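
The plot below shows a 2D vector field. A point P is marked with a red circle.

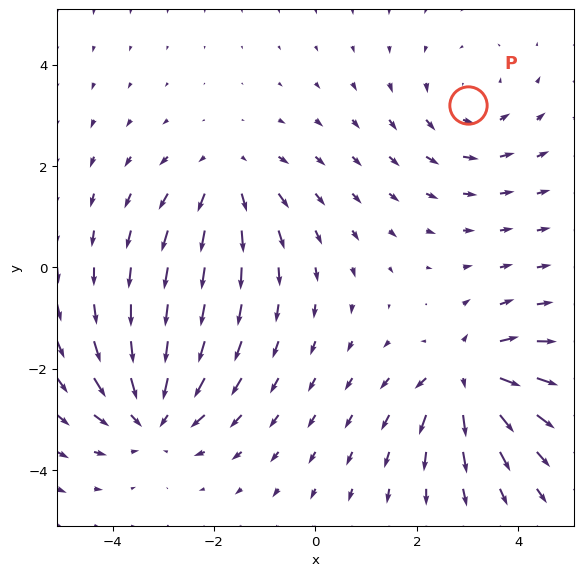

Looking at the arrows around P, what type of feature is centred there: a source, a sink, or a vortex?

At P (3.0, 3.2) the arrows circulate counterclockwise. Divergence ≈0, curl about +3 — near-zero divergence with nonzero curl is a vortex.

vortex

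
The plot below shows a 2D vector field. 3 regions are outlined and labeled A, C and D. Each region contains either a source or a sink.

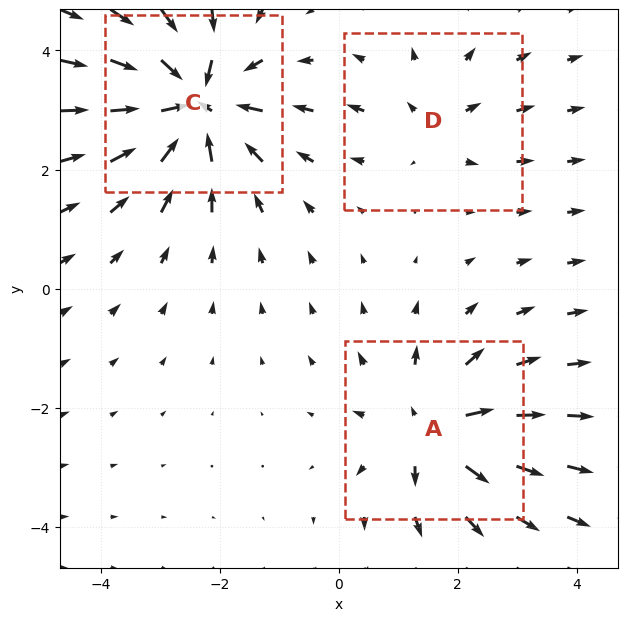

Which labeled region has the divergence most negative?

C

Divergence at each region's feature centre — A: about +4, C: about -5, D: about +2. Region C is most negative.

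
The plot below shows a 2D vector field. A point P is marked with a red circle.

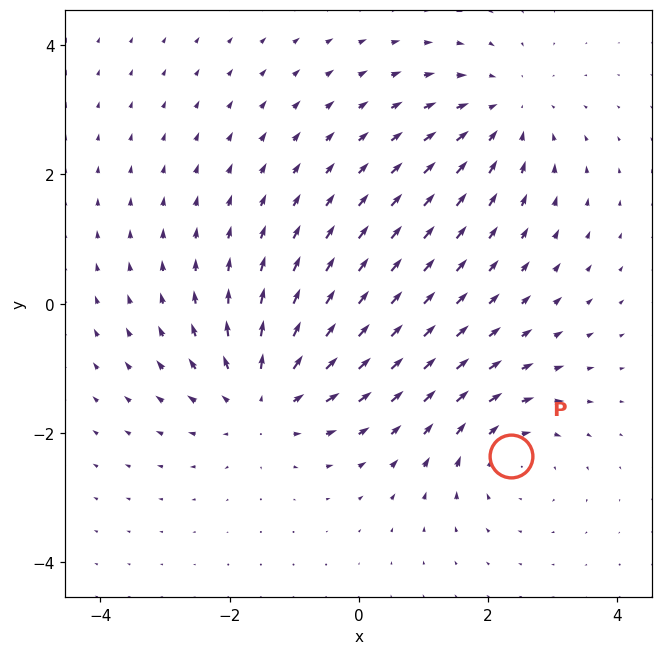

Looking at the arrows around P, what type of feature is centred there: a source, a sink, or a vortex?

At P (2.4, -2.4) the arrows circulate clockwise. Divergence ≈0, curl about -4 — near-zero divergence with nonzero curl is a vortex.

vortex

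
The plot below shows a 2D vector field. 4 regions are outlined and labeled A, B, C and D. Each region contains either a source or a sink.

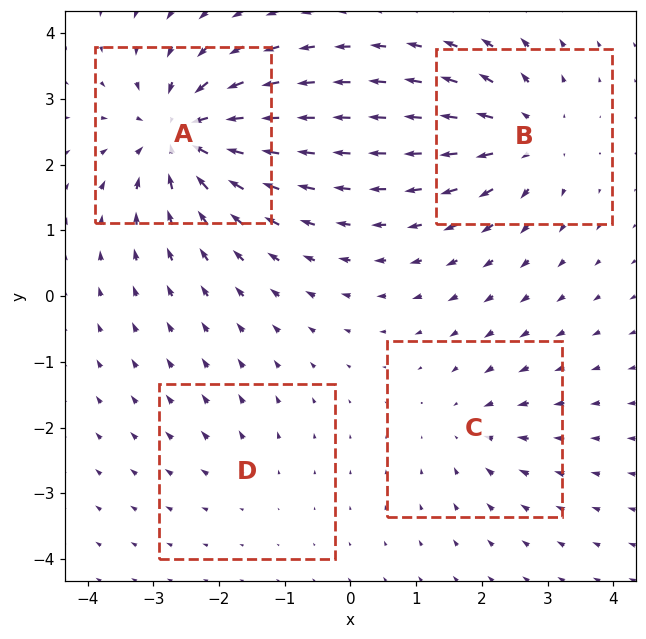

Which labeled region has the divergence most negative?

A

Divergence at each region's feature centre — A: about -8, B: about +5, C: about -3, D: about +2. Region A is most negative.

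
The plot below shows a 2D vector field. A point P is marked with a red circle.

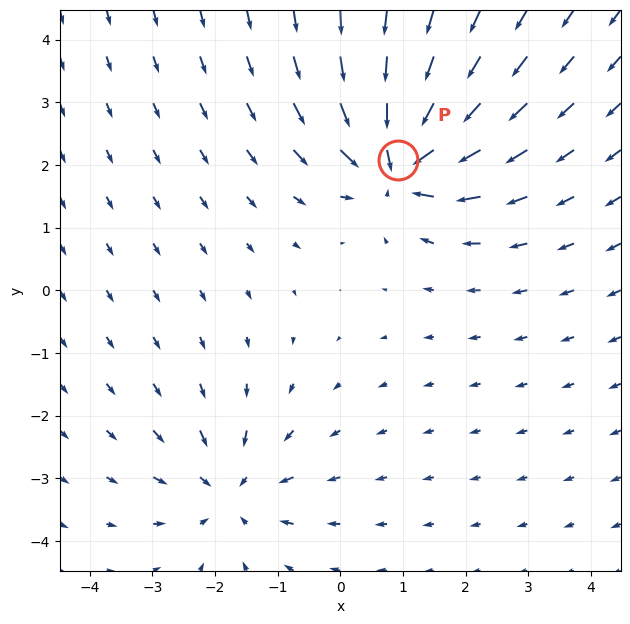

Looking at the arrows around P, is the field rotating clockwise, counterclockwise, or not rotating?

Near P at (0.9, 2.1) the arrows show no circulation. The curl there is ≈0.

not rotating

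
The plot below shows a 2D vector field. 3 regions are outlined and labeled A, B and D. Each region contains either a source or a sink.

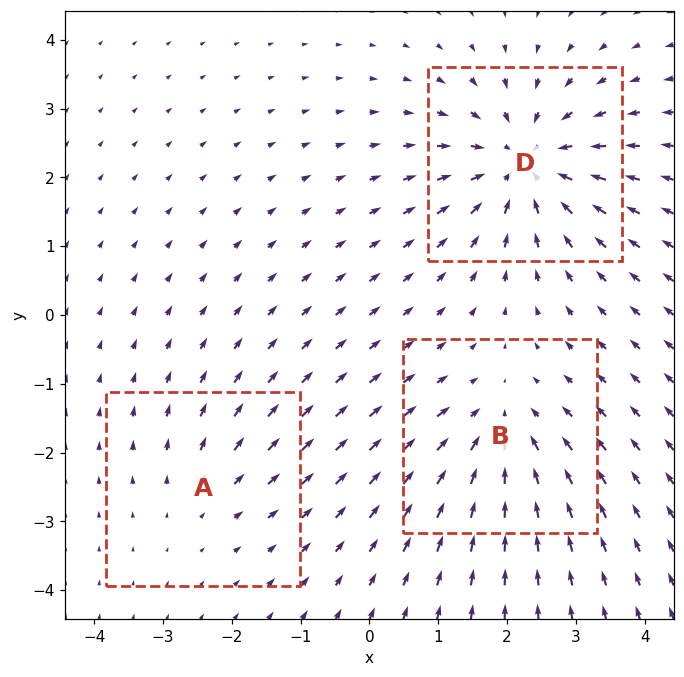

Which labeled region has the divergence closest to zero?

A

Divergence at each region's feature centre — A: about +2, B: about -4, D: about -5. Region A is closest to zero.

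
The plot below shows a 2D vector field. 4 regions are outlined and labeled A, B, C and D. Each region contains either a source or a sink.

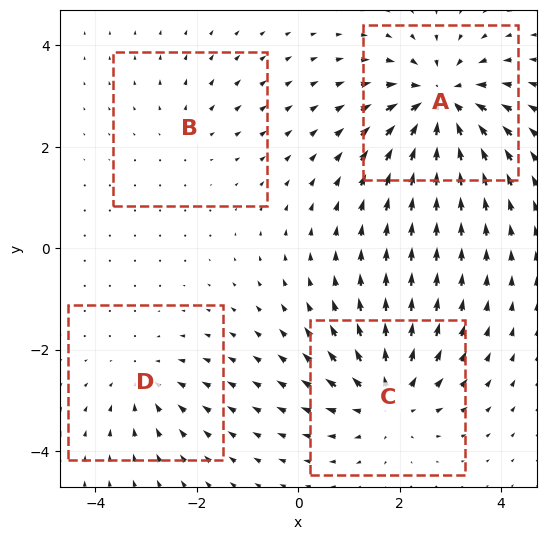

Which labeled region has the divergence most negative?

Divergence at each region's feature centre — A: about -7, B: about +2, C: about +5, D: about -3. Region A is most negative.

A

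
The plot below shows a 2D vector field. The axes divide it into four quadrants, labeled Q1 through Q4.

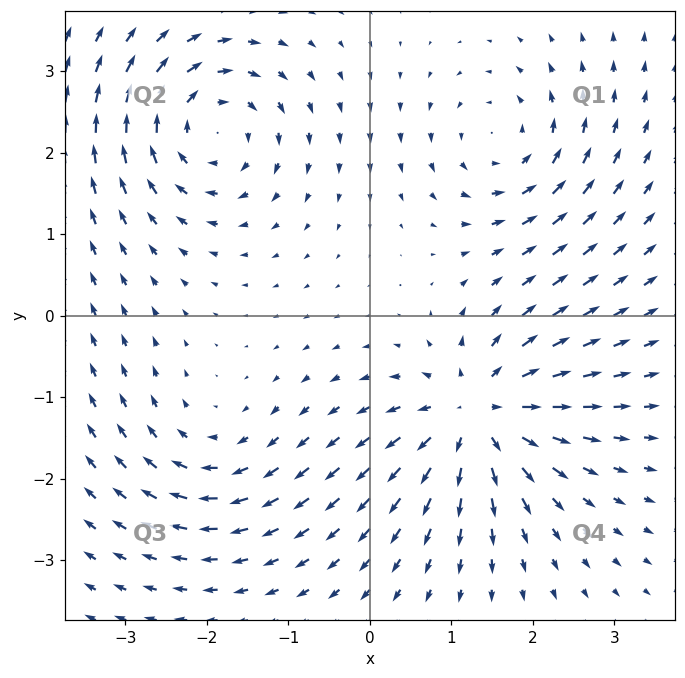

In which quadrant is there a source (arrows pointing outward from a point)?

Q4

The source sits at approximately (1.3, -1.2), which lies in quadrant Q4. The divergence there is about +7, positive as expected for a source.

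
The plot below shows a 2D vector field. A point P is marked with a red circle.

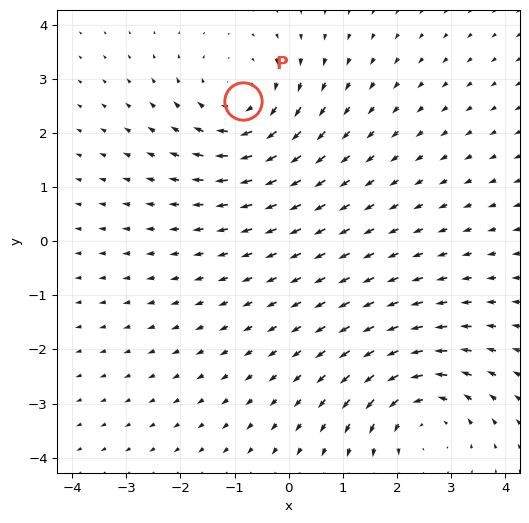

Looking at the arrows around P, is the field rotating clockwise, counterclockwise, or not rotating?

Near P at (-0.8, 2.6) the arrows circulate clockwise. The curl (z-component) there is about -4; negative curl means clockwise rotation.

clockwise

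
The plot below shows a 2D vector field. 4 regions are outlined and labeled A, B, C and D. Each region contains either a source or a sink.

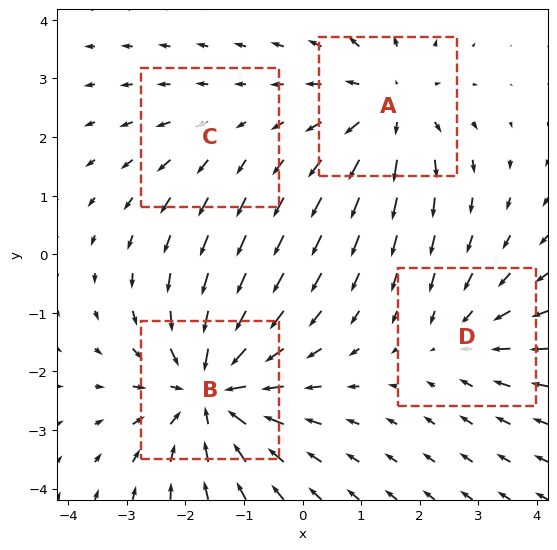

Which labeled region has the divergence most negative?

B

Divergence at each region's feature centre — A: about +4, B: about -6, C: about +2, D: about -3. Region B is most negative.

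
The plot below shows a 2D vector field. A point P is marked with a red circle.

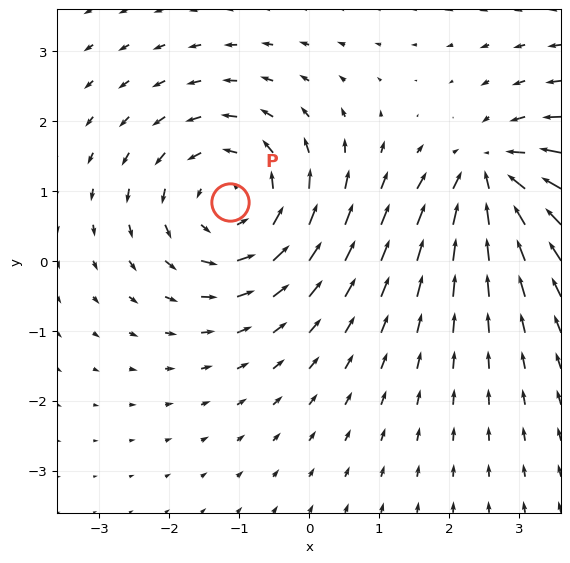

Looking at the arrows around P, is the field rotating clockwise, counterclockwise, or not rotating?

Near P at (-1.1, 0.8) the arrows circulate counterclockwise. The curl (z-component) there is about +4; positive curl means counterclockwise rotation.

counterclockwise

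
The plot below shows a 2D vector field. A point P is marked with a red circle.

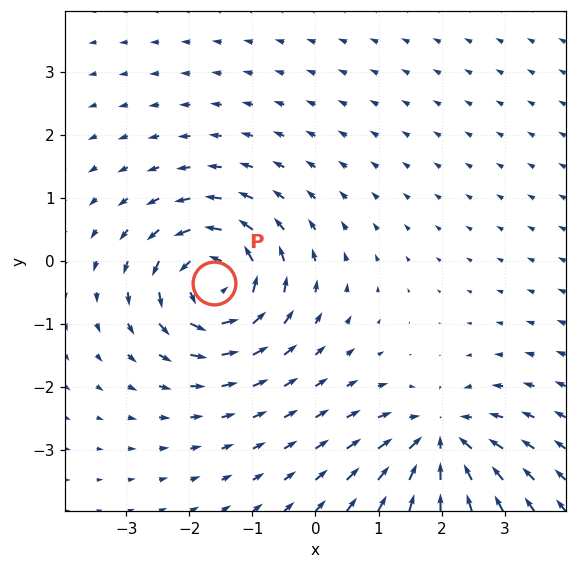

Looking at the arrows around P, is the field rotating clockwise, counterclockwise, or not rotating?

Near P at (-1.6, -0.3) the arrows circulate counterclockwise. The curl (z-component) there is about +7; positive curl means counterclockwise rotation.

counterclockwise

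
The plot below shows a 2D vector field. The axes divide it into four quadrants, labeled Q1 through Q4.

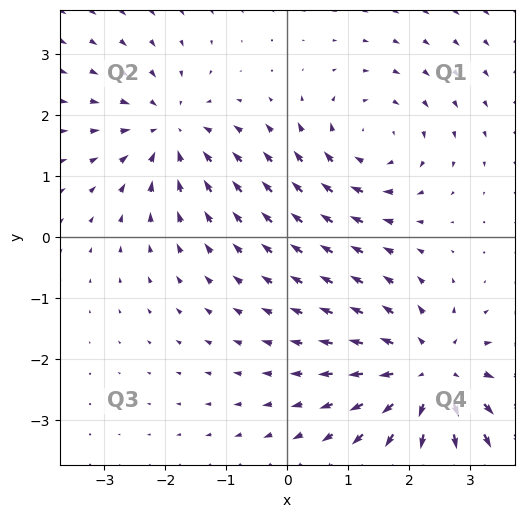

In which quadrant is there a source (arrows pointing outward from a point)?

Q4

The source sits at approximately (2.4, -2.3), which lies in quadrant Q4. The divergence there is about +4, positive as expected for a source.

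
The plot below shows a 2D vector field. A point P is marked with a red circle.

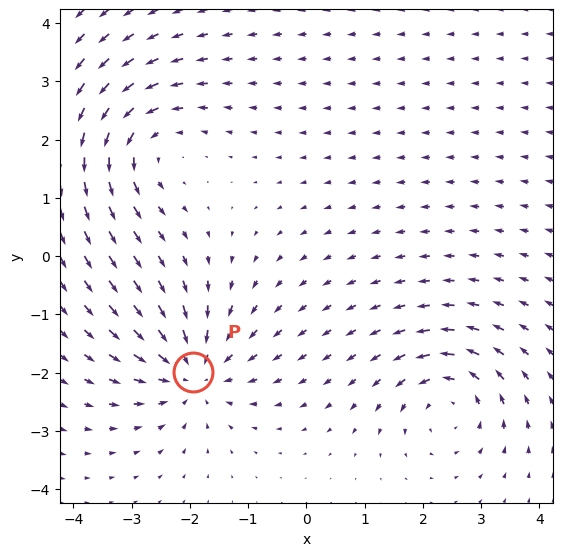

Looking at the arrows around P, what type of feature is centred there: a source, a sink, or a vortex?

sink

At P (-1.9, -2.0) the arrows converge inward. Divergence about -5, curl ≈0 — negative divergence with near-zero curl is a sink.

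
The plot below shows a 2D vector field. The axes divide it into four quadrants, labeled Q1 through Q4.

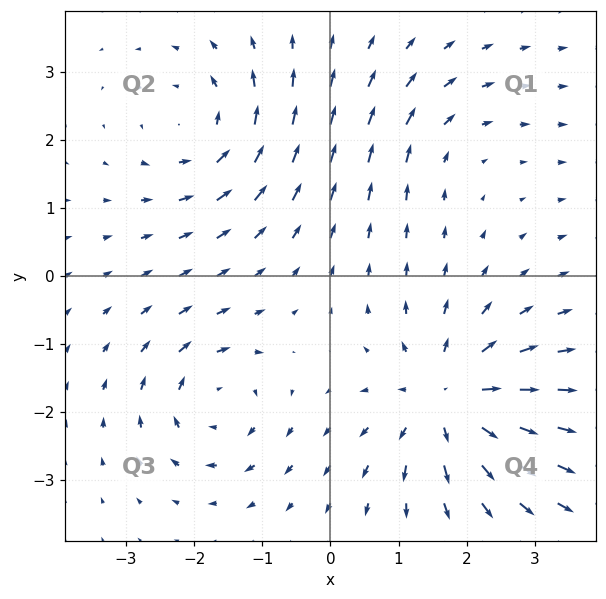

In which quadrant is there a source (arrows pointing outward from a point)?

Q4

The source sits at approximately (1.7, -1.8), which lies in quadrant Q4. The divergence there is about +5, positive as expected for a source.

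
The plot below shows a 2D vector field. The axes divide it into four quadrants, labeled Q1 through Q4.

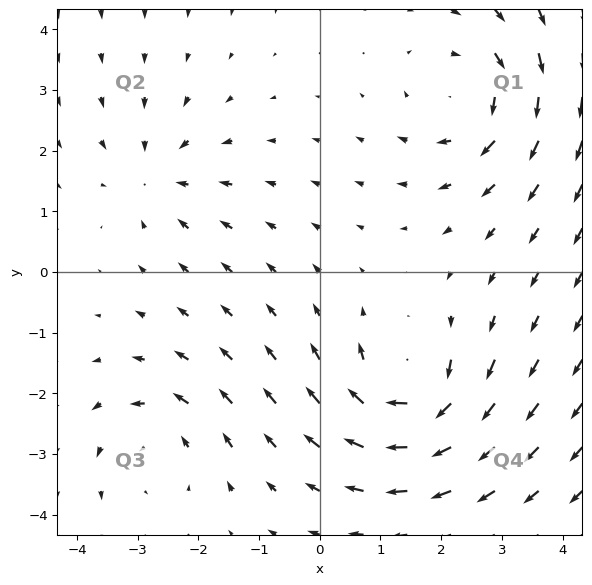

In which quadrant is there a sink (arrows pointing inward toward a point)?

The sink sits at approximately (-2.7, 1.6), which lies in quadrant Q2. The divergence there is about -3, negative as expected for a sink.

Q2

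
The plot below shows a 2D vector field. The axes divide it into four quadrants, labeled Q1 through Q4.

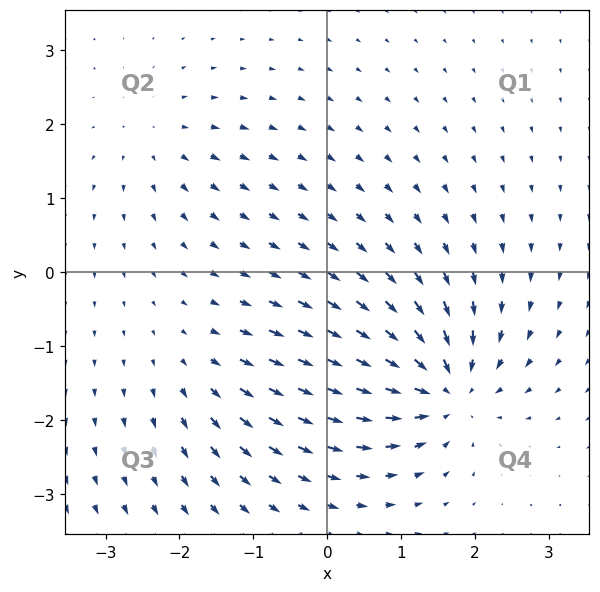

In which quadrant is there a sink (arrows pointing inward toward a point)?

The sink sits at approximately (1.6, -1.6), which lies in quadrant Q4. The divergence there is about -7, negative as expected for a sink.

Q4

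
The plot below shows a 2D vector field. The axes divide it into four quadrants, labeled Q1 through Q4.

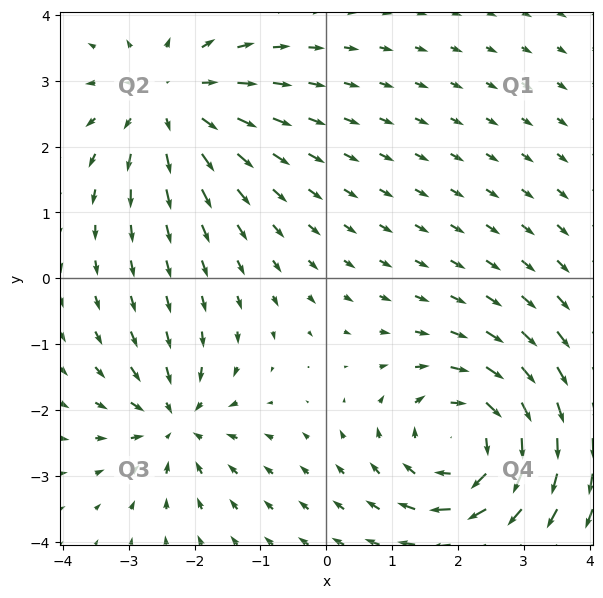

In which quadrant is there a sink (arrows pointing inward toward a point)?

The sink sits at approximately (-2.3, -2.2), which lies in quadrant Q3. The divergence there is about -4, negative as expected for a sink.

Q3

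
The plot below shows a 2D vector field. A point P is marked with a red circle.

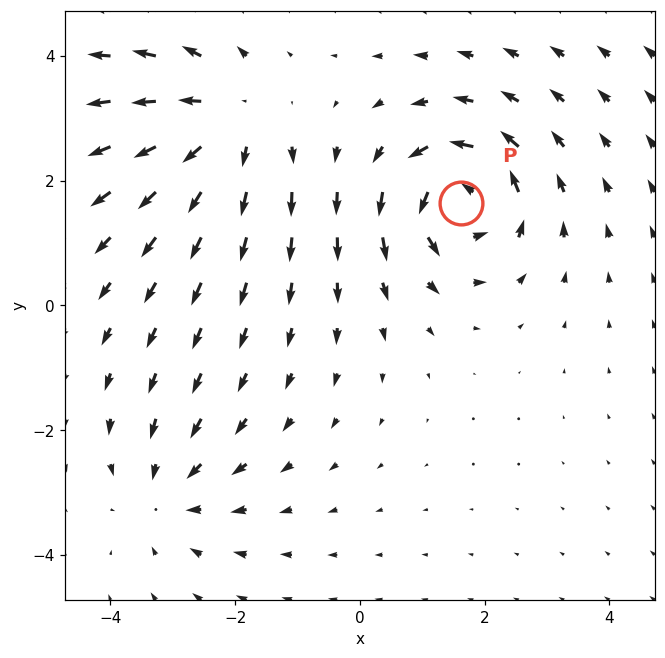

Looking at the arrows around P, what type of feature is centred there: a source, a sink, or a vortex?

At P (1.6, 1.6) the arrows circulate counterclockwise. Divergence ≈0, curl about +6 — near-zero divergence with nonzero curl is a vortex.

vortex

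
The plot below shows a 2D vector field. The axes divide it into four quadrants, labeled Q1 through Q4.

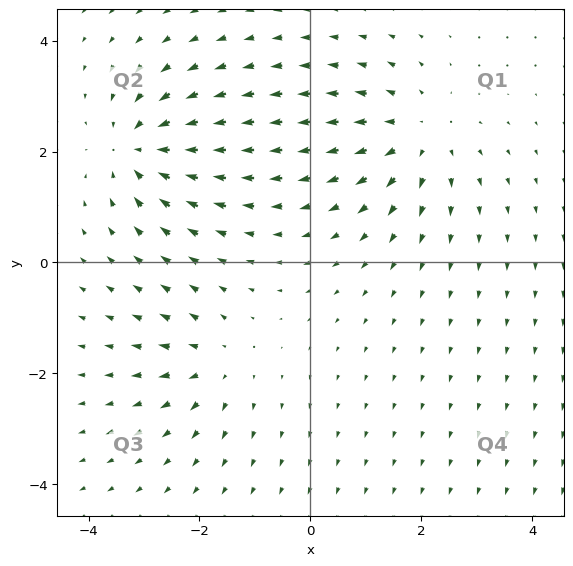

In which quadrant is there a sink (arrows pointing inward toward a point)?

The sink sits at approximately (-3.1, 2.1), which lies in quadrant Q2. The divergence there is about -6, negative as expected for a sink.

Q2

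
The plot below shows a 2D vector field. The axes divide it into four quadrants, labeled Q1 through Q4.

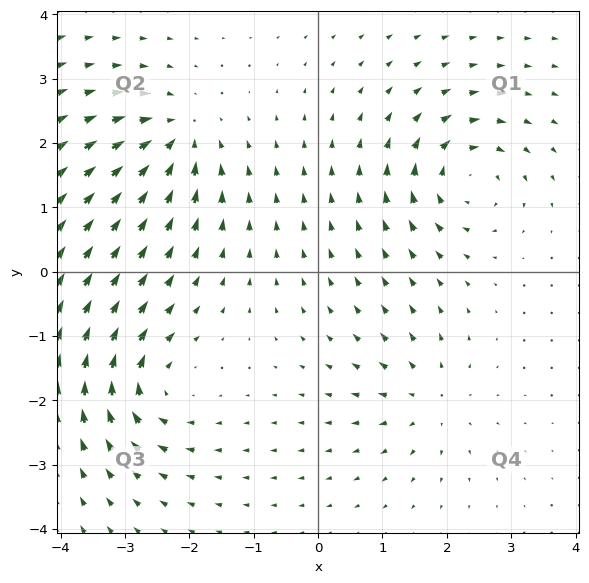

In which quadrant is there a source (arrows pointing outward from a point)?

The source sits at approximately (1.7, -2.0), which lies in quadrant Q4. The divergence there is about +4, positive as expected for a source.

Q4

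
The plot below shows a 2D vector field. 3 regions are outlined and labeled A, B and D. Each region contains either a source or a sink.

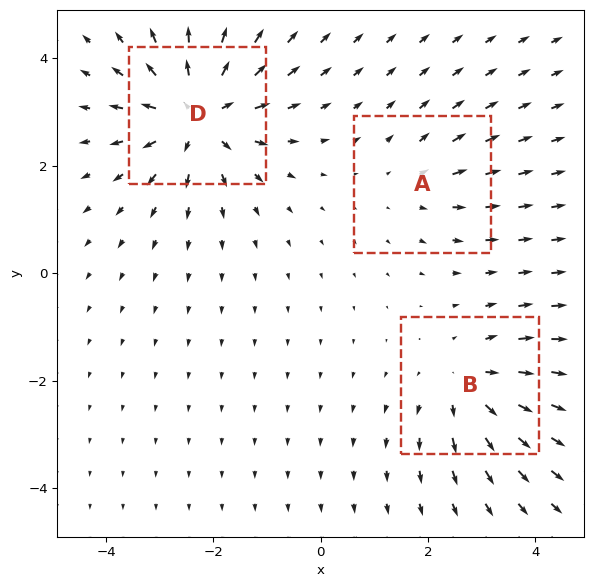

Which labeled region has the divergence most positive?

Divergence at each region's feature centre — A: about +2, B: about +3, D: about +5. Region D is most positive.

D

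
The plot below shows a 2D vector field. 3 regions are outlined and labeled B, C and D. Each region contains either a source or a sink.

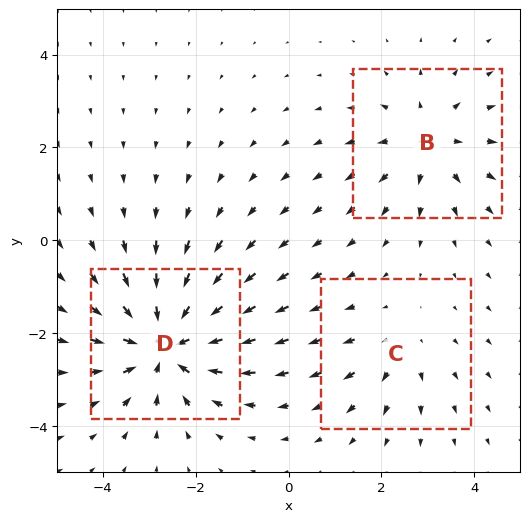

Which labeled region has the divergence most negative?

D

Divergence at each region's feature centre — B: about +3, C: about +2, D: about -5. Region D is most negative.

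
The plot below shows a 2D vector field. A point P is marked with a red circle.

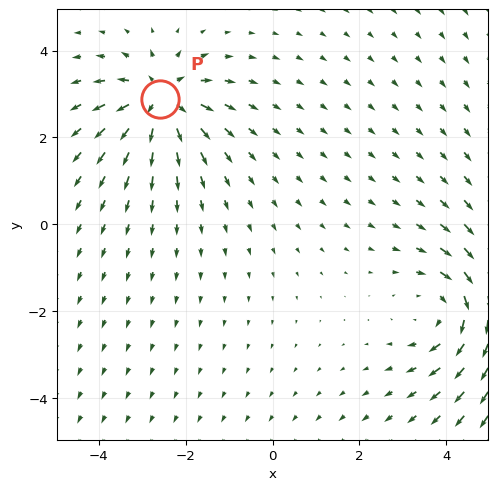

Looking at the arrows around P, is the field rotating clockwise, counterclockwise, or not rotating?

Near P at (-2.6, 2.9) the arrows show no circulation. The curl there is ≈0.

not rotating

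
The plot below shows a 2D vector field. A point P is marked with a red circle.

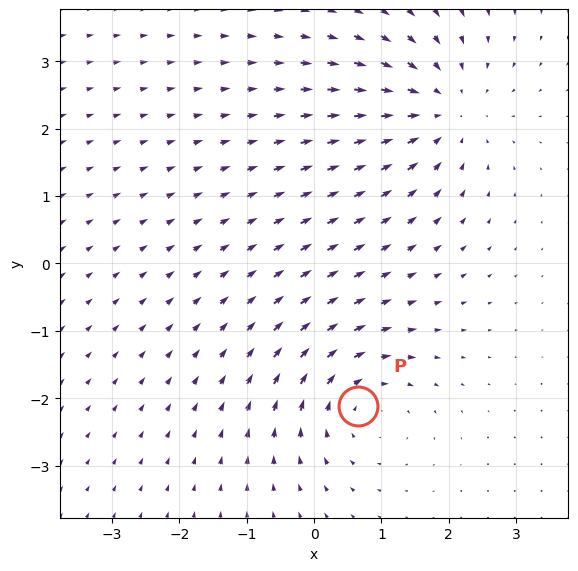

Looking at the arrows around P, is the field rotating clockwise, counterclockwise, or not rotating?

Near P at (0.7, -2.1) the arrows circulate clockwise. The curl (z-component) there is about -4; negative curl means clockwise rotation.

clockwise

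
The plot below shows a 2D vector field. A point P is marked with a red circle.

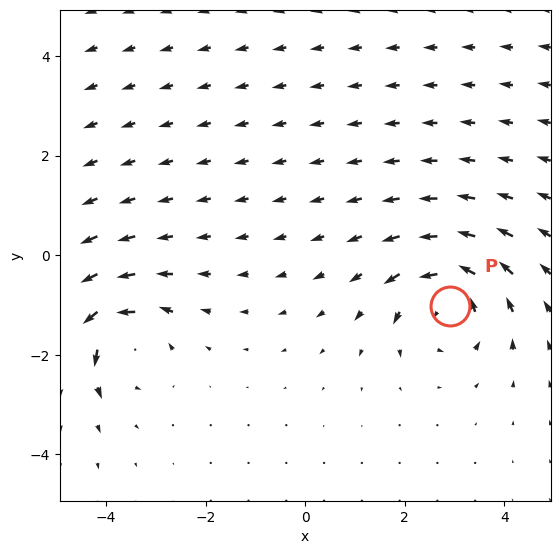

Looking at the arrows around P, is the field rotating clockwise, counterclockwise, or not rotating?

counterclockwise

Near P at (2.9, -1.0) the arrows circulate counterclockwise. The curl (z-component) there is about +5; positive curl means counterclockwise rotation.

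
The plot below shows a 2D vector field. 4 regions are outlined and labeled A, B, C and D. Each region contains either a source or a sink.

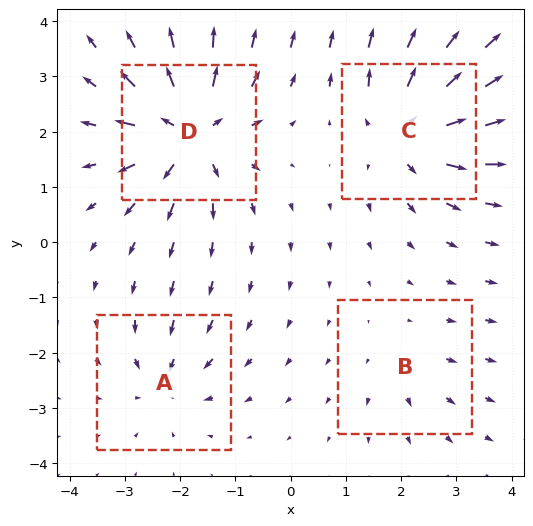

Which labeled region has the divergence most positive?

D

Divergence at each region's feature centre — A: about -4, B: about +2, C: about +7, D: about +8. Region D is most positive.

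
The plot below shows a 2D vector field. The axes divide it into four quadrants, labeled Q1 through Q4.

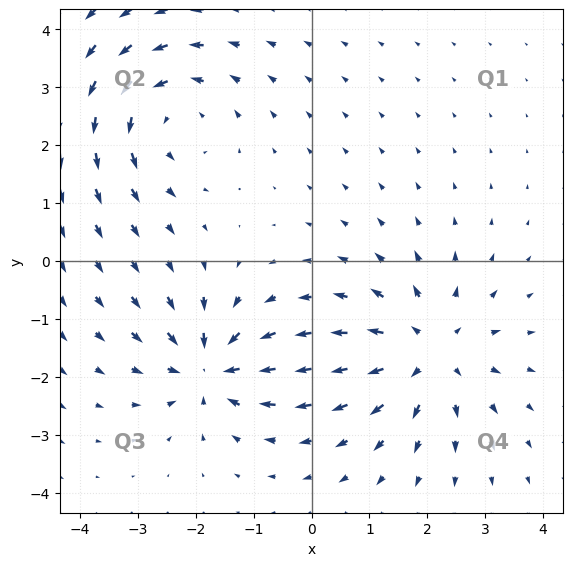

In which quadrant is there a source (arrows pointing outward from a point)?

The source sits at approximately (2.0, -1.6), which lies in quadrant Q4. The divergence there is about +3, positive as expected for a source.

Q4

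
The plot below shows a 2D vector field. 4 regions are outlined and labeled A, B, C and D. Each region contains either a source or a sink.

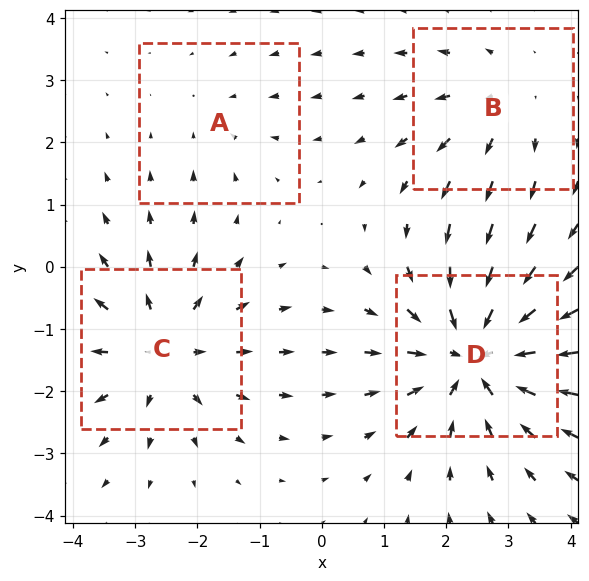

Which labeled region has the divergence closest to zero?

A

Divergence at each region's feature centre — A: about -2, B: about +3, C: about +4, D: about -6. Region A is closest to zero.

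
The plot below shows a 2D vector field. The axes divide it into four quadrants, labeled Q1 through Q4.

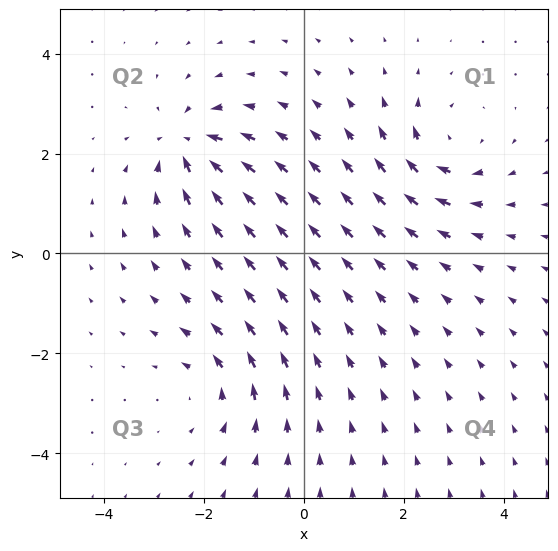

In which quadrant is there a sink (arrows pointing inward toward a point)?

Q2

The sink sits at approximately (-2.3, 2.2), which lies in quadrant Q2. The divergence there is about -5, negative as expected for a sink.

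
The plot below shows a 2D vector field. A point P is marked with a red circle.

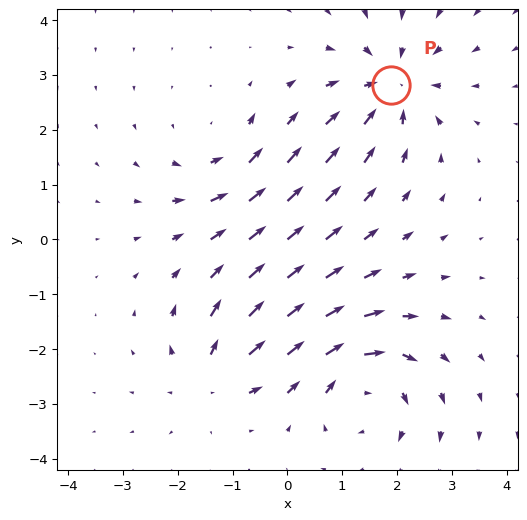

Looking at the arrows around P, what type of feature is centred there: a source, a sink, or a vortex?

sink

At P (1.9, 2.8) the arrows converge inward. Divergence about -5, curl ≈0 — negative divergence with near-zero curl is a sink.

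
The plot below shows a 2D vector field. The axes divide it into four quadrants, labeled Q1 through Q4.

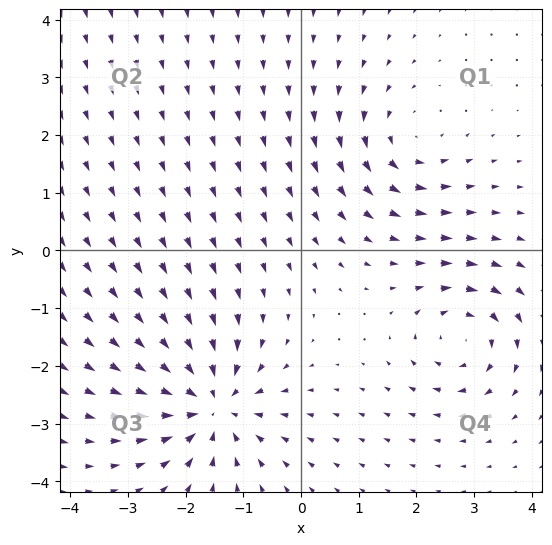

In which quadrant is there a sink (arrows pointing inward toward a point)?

Q3

The sink sits at approximately (-1.5, -2.7), which lies in quadrant Q3. The divergence there is about -5, negative as expected for a sink.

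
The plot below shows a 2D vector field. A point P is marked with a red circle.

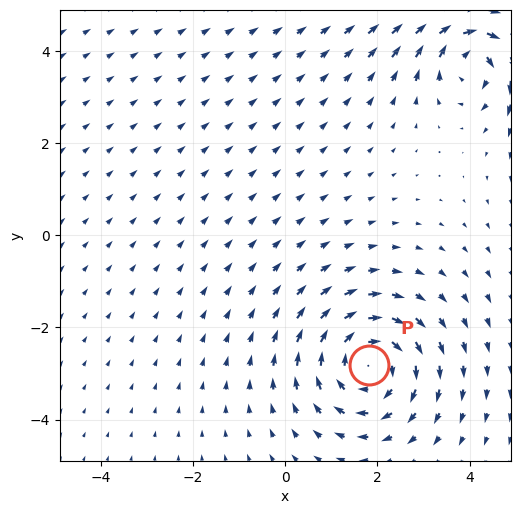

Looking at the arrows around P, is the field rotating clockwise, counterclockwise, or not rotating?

clockwise

Near P at (1.8, -2.8) the arrows circulate clockwise. The curl (z-component) there is about -4; negative curl means clockwise rotation.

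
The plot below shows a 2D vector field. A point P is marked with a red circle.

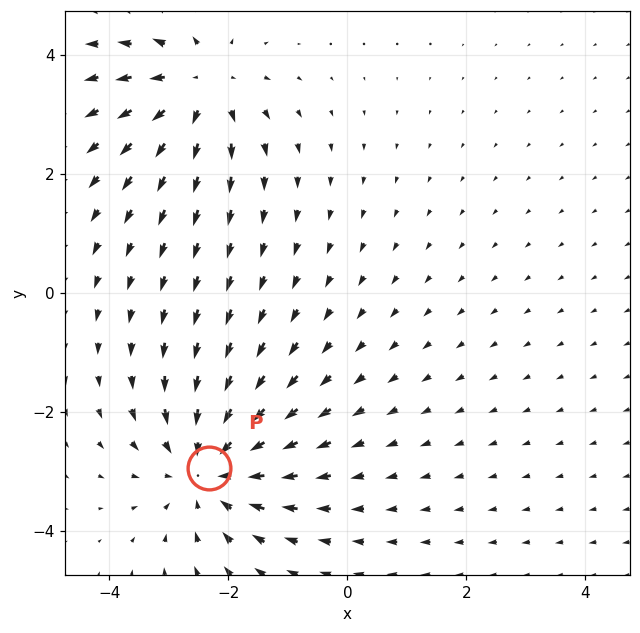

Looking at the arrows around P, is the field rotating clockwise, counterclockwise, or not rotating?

Near P at (-2.3, -2.9) the arrows show no circulation. The curl there is ≈0.

not rotating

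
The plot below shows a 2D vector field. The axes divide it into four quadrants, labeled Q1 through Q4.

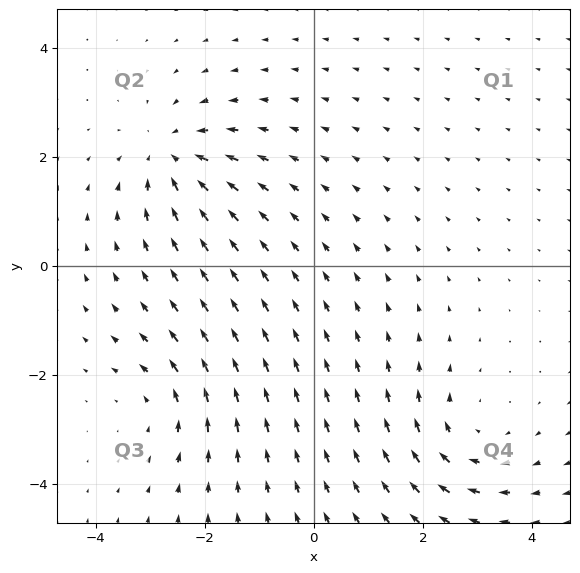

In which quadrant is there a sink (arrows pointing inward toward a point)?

The sink sits at approximately (-2.6, 2.0), which lies in quadrant Q2. The divergence there is about -5, negative as expected for a sink.

Q2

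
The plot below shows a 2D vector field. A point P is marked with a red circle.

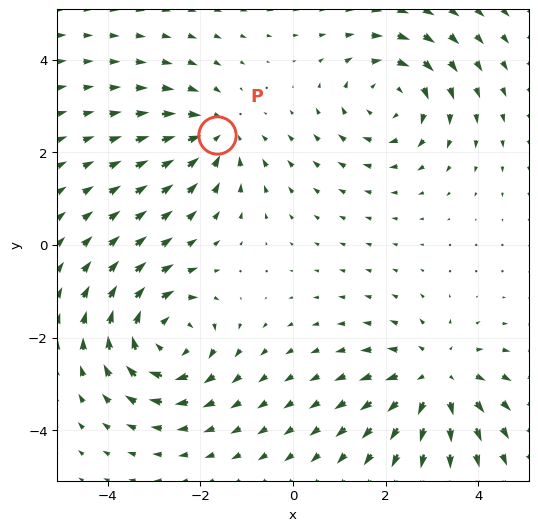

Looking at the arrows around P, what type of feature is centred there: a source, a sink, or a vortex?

sink

At P (-1.6, 2.4) the arrows converge inward. Divergence about -3, curl ≈0 — negative divergence with near-zero curl is a sink.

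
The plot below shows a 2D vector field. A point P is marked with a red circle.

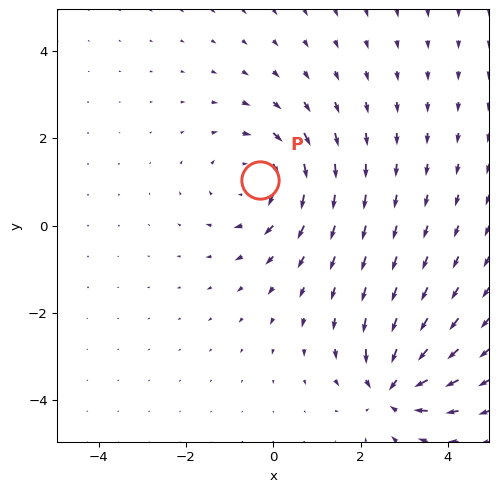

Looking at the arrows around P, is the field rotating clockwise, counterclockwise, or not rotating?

clockwise

Near P at (-0.3, 1.0) the arrows circulate clockwise. The curl (z-component) there is about -4; negative curl means clockwise rotation.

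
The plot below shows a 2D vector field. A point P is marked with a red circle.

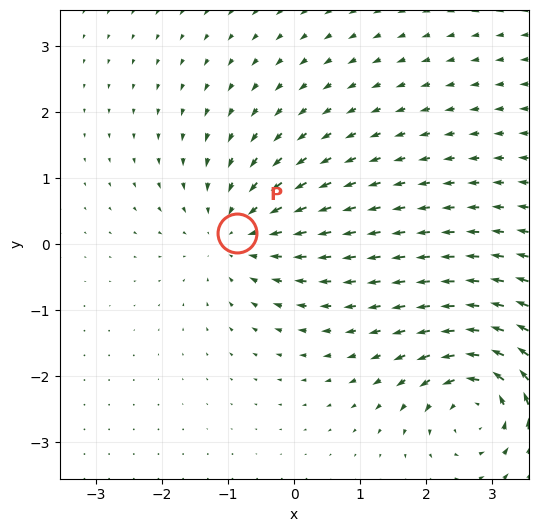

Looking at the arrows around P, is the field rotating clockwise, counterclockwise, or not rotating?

not rotating

Near P at (-0.9, 0.2) the arrows show no circulation. The curl there is ≈0.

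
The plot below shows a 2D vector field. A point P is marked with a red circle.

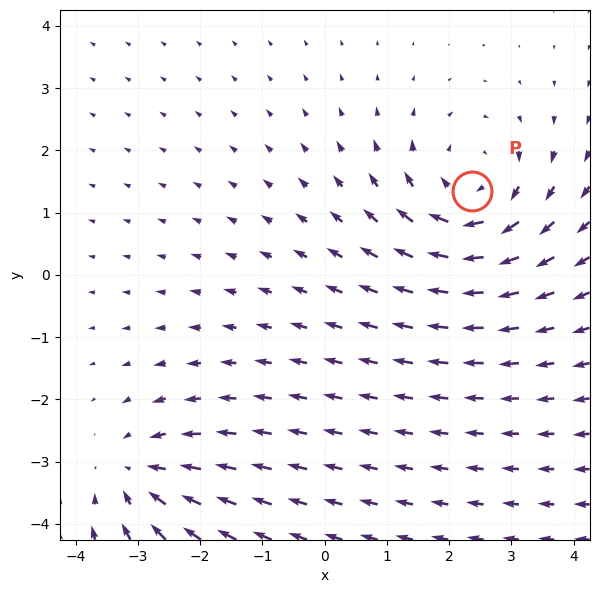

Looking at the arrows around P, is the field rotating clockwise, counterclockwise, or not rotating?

clockwise

Near P at (2.4, 1.3) the arrows circulate clockwise. The curl (z-component) there is about -4; negative curl means clockwise rotation.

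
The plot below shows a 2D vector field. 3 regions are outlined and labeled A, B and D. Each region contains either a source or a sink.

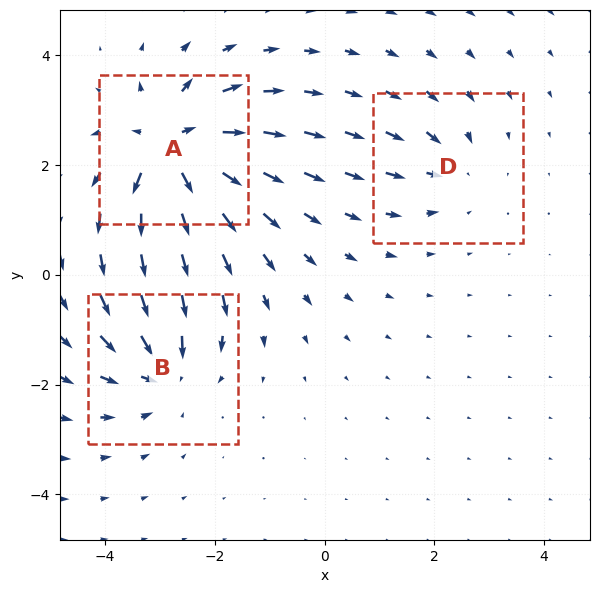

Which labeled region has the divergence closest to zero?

Divergence at each region's feature centre — A: about +5, B: about -4, D: about -2. Region D is closest to zero.

D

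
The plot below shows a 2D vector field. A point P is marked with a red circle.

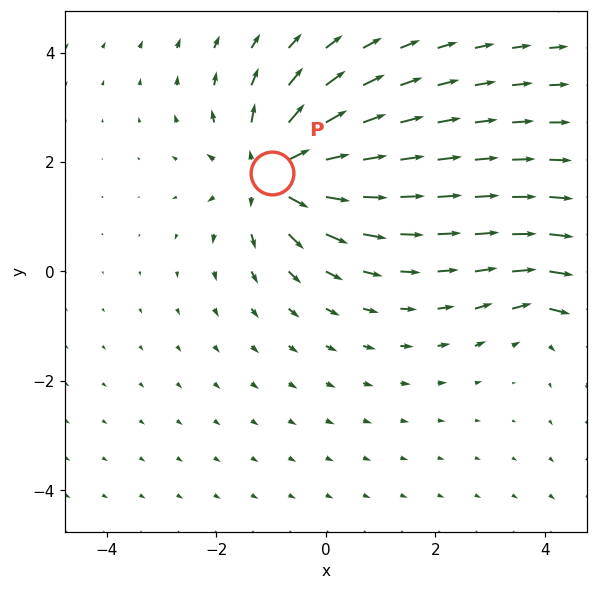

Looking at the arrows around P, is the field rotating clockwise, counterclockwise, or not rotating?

not rotating

Near P at (-1.0, 1.8) the arrows show no circulation. The curl there is ≈0.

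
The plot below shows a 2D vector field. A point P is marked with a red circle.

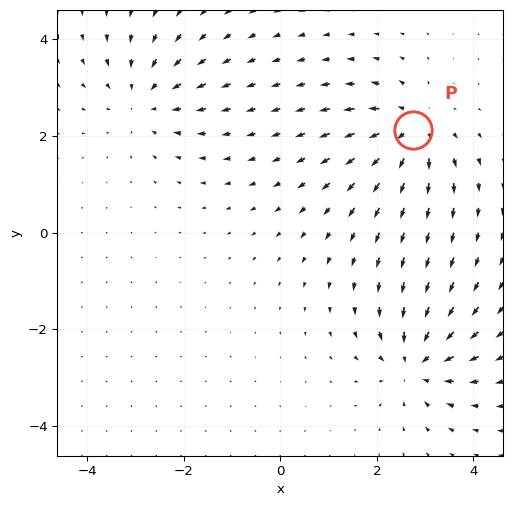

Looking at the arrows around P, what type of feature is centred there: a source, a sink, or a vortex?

source

At P (2.7, 2.1) the arrows spread outward. Divergence about +6, curl ≈0 — positive divergence with near-zero curl is a source.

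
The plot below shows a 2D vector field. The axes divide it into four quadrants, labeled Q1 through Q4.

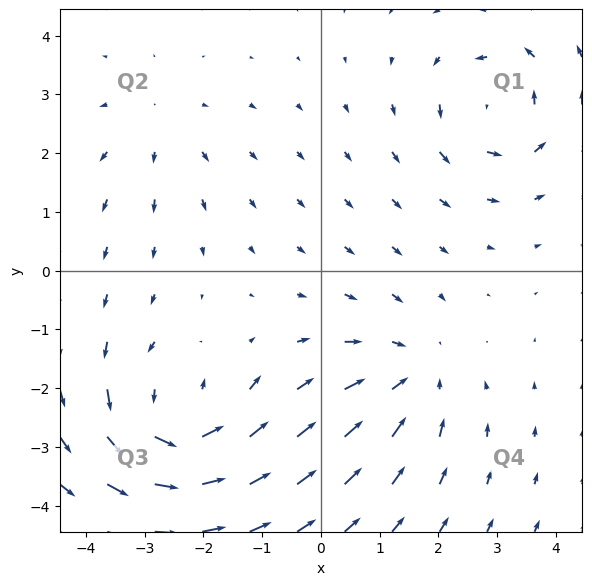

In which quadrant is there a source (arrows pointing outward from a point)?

Q2

The source sits at approximately (-2.7, 2.5), which lies in quadrant Q2. The divergence there is about +2, positive as expected for a source.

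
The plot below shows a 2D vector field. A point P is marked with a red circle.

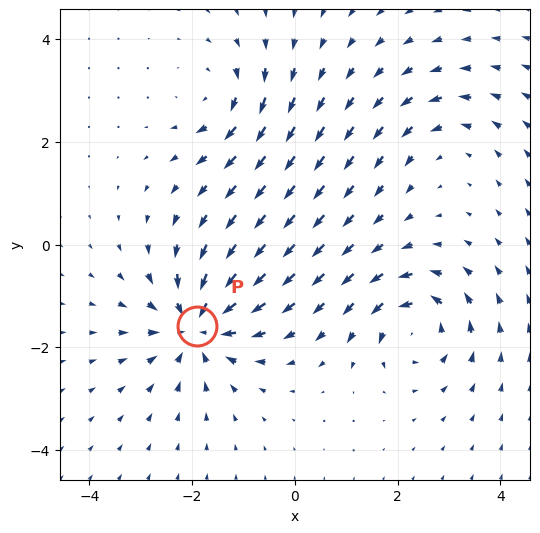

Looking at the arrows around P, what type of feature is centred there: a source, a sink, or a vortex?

At P (-1.9, -1.6) the arrows converge inward. Divergence about -5, curl ≈0 — negative divergence with near-zero curl is a sink.

sink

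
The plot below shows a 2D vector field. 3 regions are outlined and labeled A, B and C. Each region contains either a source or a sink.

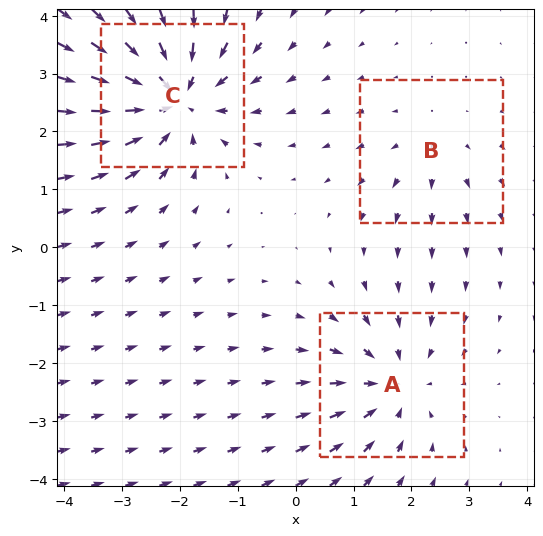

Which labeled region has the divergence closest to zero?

B

Divergence at each region's feature centre — A: about -3, B: about +2, C: about -5. Region B is closest to zero.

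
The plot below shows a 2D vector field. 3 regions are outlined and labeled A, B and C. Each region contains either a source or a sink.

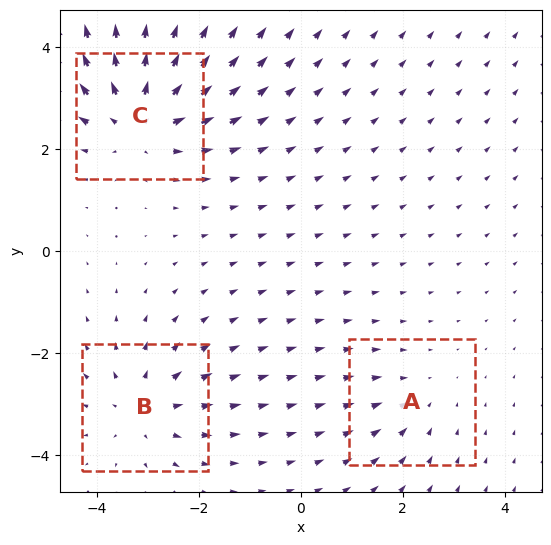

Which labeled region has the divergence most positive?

C

Divergence at each region's feature centre — A: about -2, B: about +3, C: about +5. Region C is most positive.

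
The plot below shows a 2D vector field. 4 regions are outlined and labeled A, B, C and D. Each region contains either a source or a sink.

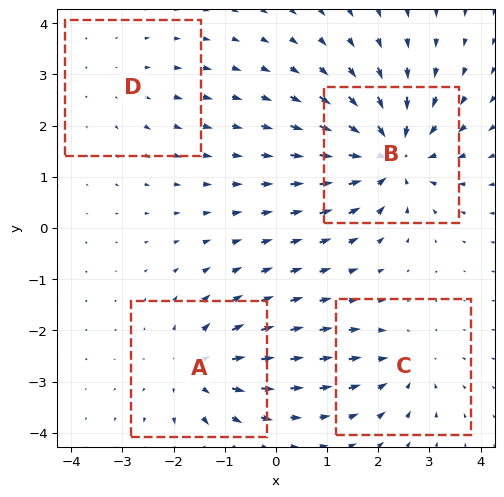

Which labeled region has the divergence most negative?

Divergence at each region's feature centre — A: about +5, B: about -7, C: about -4, D: about +2. Region B is most negative.

B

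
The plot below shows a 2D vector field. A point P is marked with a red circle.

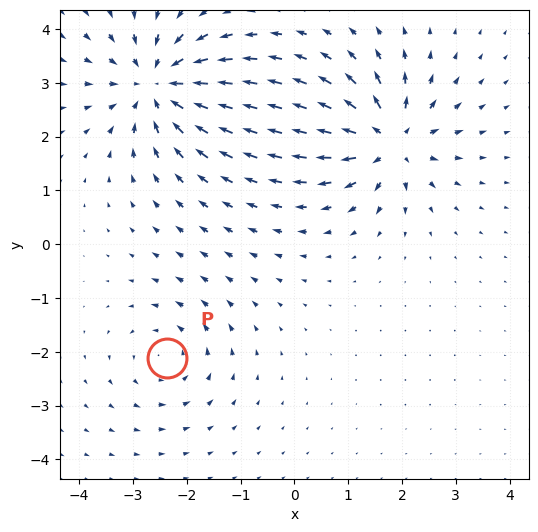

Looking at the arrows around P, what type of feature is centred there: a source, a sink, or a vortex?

vortex

At P (-2.4, -2.1) the arrows circulate counterclockwise. Divergence ≈0, curl about +3 — near-zero divergence with nonzero curl is a vortex.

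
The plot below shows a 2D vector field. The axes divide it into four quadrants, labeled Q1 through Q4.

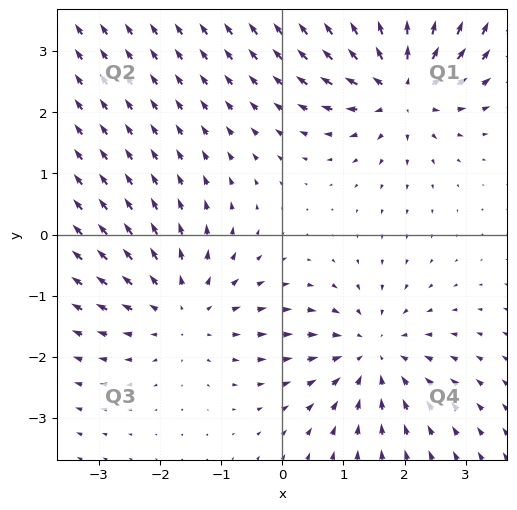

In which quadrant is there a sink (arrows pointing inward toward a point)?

The sink sits at approximately (1.5, -1.9), which lies in quadrant Q4. The divergence there is about -3, negative as expected for a sink.

Q4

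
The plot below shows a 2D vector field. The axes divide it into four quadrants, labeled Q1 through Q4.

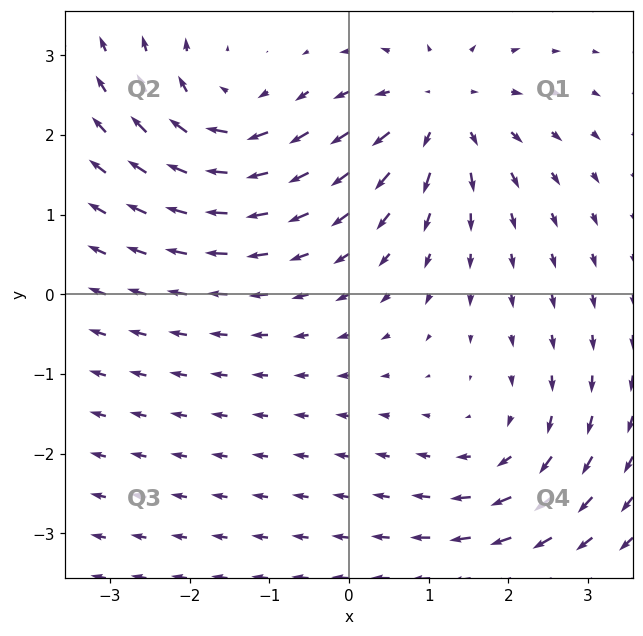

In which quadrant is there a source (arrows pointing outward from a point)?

The source sits at approximately (1.1, 2.3), which lies in quadrant Q1. The divergence there is about +4, positive as expected for a source.

Q1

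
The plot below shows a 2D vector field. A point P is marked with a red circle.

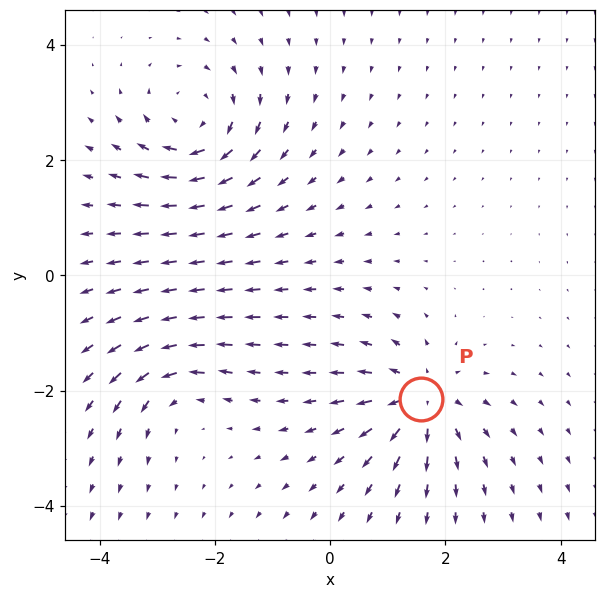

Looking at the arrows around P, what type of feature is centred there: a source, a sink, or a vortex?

source

At P (1.6, -2.2) the arrows spread outward. Divergence about +6, curl ≈0 — positive divergence with near-zero curl is a source.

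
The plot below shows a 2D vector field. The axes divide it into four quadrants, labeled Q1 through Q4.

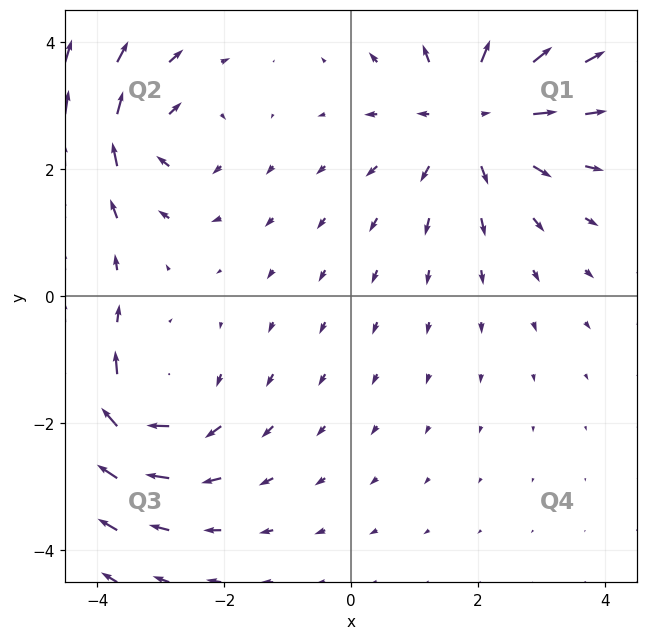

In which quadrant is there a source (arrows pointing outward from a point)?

The source sits at approximately (1.9, 2.9), which lies in quadrant Q1. The divergence there is about +4, positive as expected for a source.

Q1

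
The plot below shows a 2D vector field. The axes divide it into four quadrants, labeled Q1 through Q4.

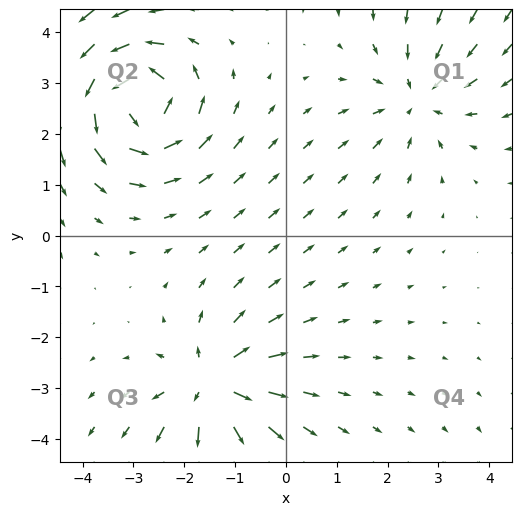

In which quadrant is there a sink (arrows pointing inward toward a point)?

Q1

The sink sits at approximately (2.6, 2.7), which lies in quadrant Q1. The divergence there is about -3, negative as expected for a sink.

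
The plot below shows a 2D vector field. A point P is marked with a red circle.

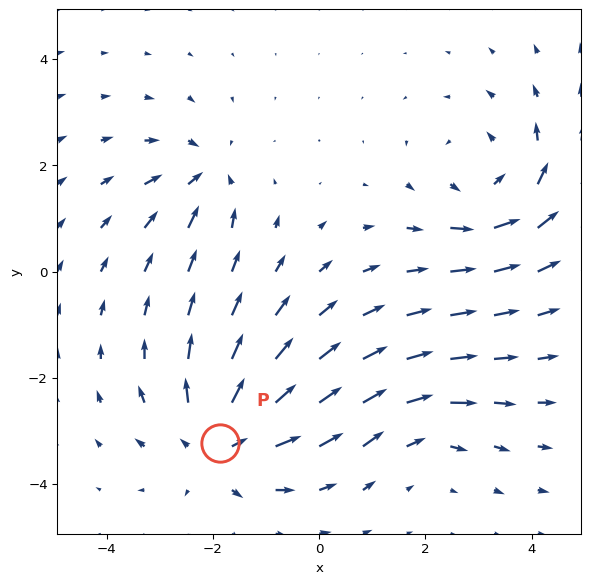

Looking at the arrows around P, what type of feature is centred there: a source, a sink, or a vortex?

At P (-1.9, -3.2) the arrows spread outward. Divergence about +4, curl ≈0 — positive divergence with near-zero curl is a source.

source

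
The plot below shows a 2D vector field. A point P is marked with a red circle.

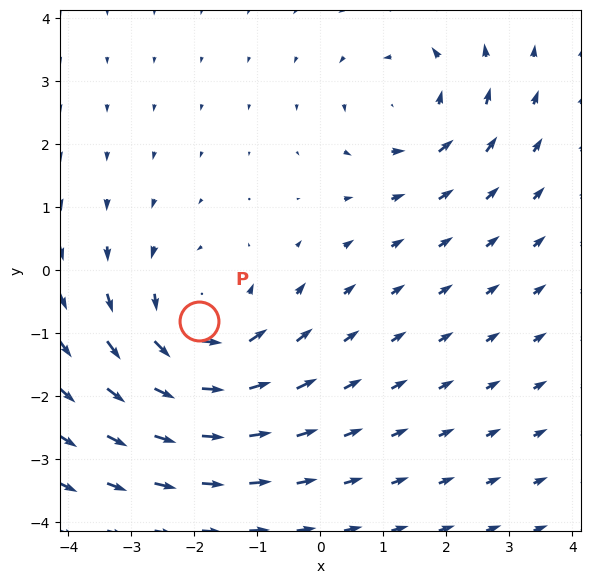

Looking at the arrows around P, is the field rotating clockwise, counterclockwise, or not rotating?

counterclockwise

Near P at (-1.9, -0.8) the arrows circulate counterclockwise. The curl (z-component) there is about +3; positive curl means counterclockwise rotation.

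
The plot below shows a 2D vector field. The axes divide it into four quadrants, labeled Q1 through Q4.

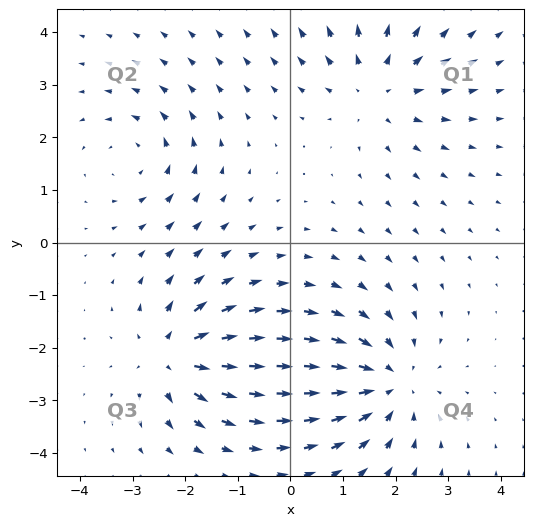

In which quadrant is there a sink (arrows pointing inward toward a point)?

Q4

The sink sits at approximately (1.8, -2.7), which lies in quadrant Q4. The divergence there is about -4, negative as expected for a sink.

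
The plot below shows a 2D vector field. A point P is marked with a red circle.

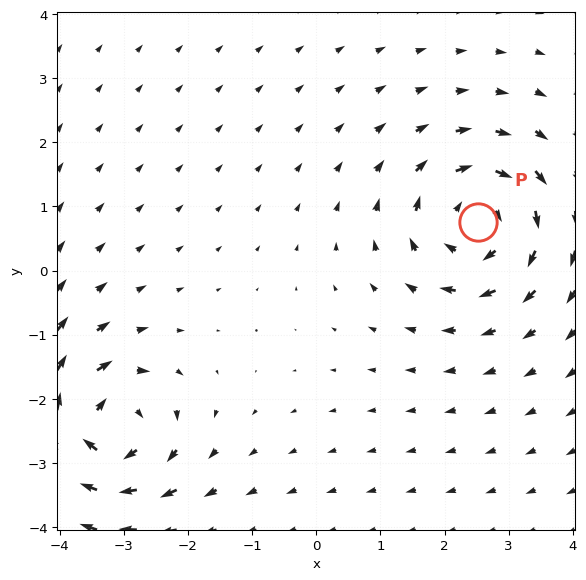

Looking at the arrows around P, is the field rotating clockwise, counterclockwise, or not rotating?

Near P at (2.5, 0.8) the arrows circulate clockwise. The curl (z-component) there is about -5; negative curl means clockwise rotation.

clockwise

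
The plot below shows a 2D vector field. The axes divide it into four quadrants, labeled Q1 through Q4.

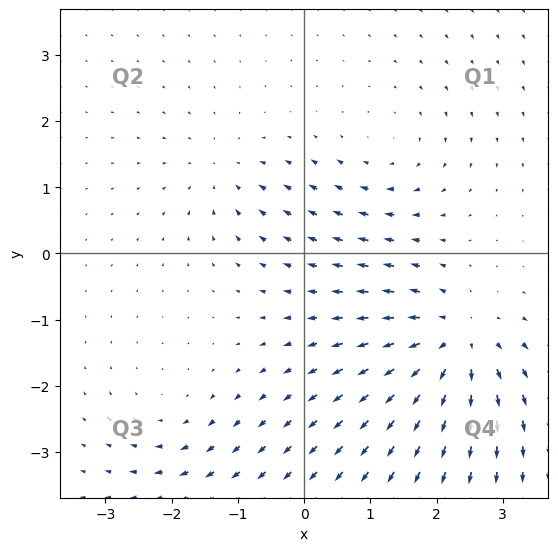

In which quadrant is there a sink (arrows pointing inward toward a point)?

Q2

The sink sits at approximately (-1.2, 1.2), which lies in quadrant Q2. The divergence there is about -3, negative as expected for a sink.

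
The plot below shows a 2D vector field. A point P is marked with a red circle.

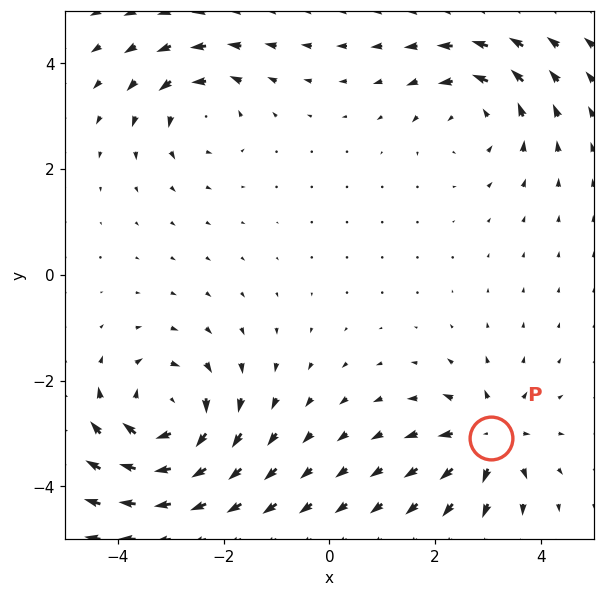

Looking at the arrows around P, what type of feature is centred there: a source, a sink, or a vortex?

At P (3.0, -3.1) the arrows spread outward. Divergence about +4, curl ≈0 — positive divergence with near-zero curl is a source.

source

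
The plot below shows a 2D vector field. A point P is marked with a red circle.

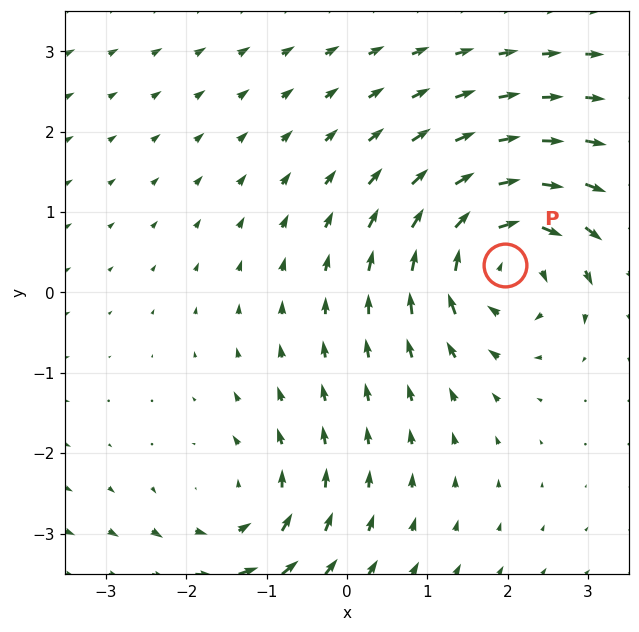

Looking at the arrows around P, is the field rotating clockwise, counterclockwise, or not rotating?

Near P at (2.0, 0.3) the arrows circulate clockwise. The curl (z-component) there is about -6; negative curl means clockwise rotation.

clockwise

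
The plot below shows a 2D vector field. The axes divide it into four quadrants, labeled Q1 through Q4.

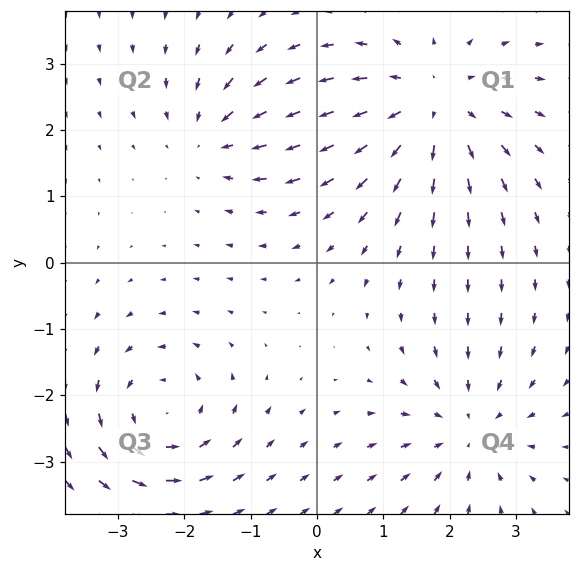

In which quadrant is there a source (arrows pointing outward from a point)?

The source sits at approximately (1.7, 2.4), which lies in quadrant Q1. The divergence there is about +4, positive as expected for a source.

Q1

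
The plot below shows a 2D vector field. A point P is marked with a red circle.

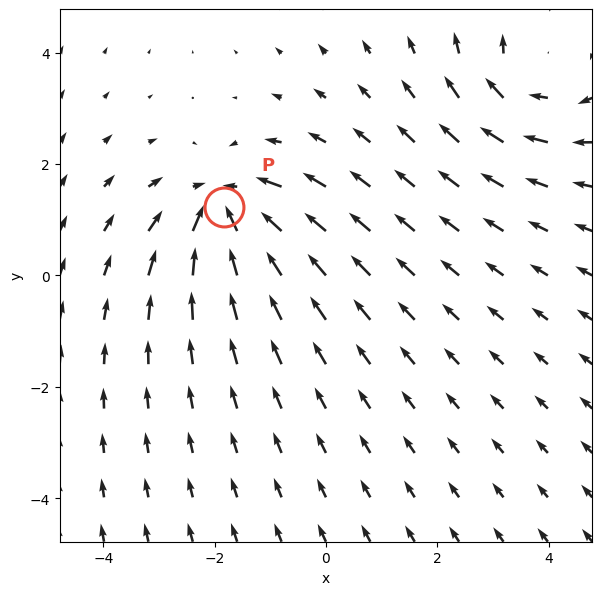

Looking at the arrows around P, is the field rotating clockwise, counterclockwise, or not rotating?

not rotating

Near P at (-1.8, 1.2) the arrows show no circulation. The curl there is ≈0.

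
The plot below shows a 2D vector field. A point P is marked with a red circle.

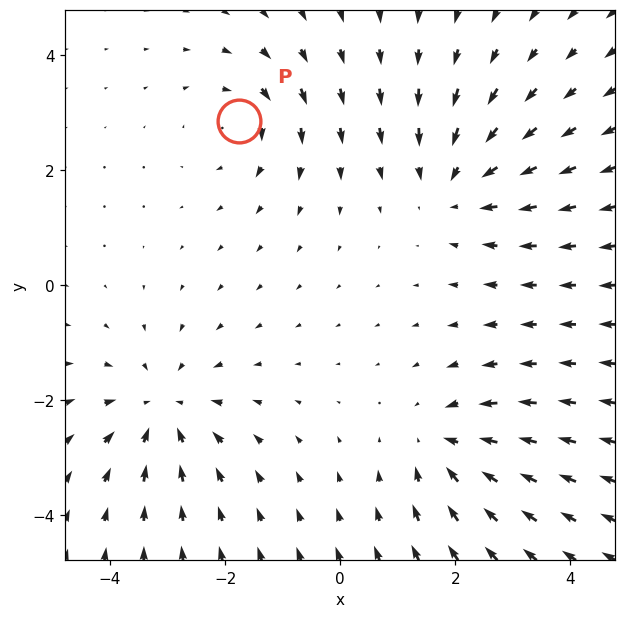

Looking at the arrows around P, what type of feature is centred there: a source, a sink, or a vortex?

vortex

At P (-1.8, 2.9) the arrows circulate clockwise. Divergence ≈0, curl about -3 — near-zero divergence with nonzero curl is a vortex.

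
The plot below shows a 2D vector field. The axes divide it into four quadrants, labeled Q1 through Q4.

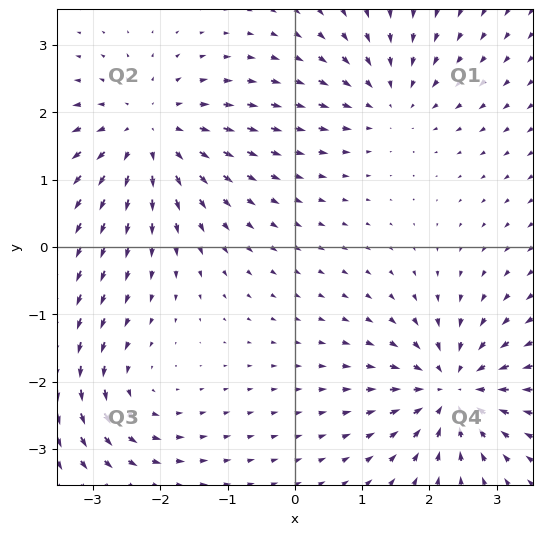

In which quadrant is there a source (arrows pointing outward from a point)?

Q2

The source sits at approximately (-2.2, 1.7), which lies in quadrant Q2. The divergence there is about +4, positive as expected for a source.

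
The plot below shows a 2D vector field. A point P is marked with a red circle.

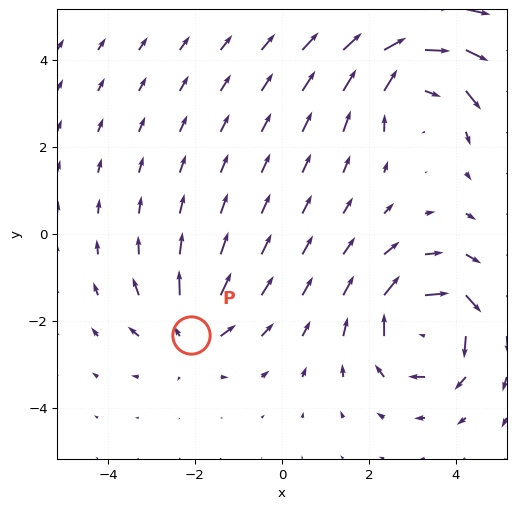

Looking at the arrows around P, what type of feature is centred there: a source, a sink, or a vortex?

source

At P (-2.1, -2.3) the arrows spread outward. Divergence about +4, curl ≈0 — positive divergence with near-zero curl is a source.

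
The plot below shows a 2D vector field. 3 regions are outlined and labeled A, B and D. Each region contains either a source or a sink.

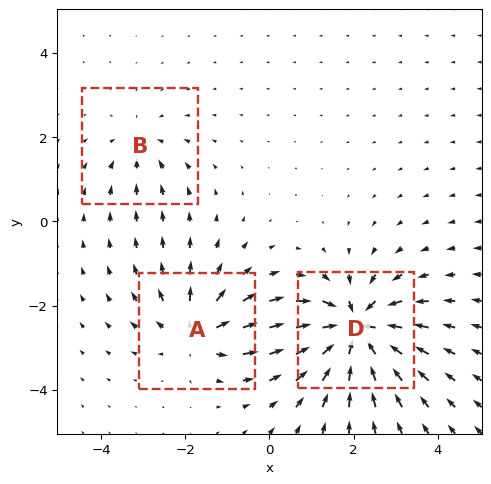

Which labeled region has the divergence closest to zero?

B

Divergence at each region's feature centre — A: about +4, B: about -2, D: about -6. Region B is closest to zero.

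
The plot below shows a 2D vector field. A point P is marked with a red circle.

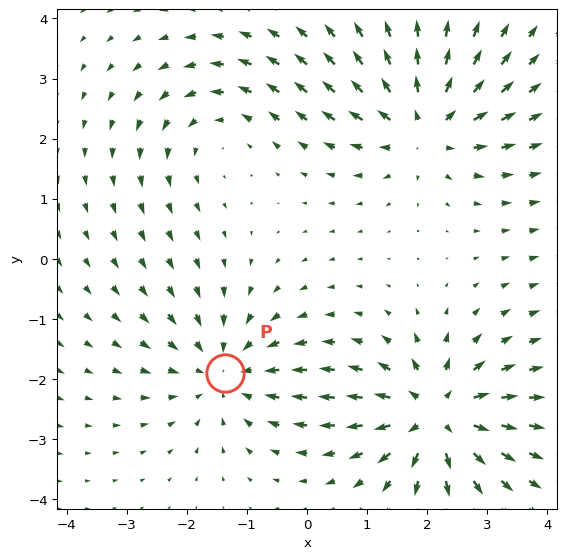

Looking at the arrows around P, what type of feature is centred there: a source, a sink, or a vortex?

At P (-1.4, -1.9) the arrows converge inward. Divergence about -3, curl ≈0 — negative divergence with near-zero curl is a sink.

sink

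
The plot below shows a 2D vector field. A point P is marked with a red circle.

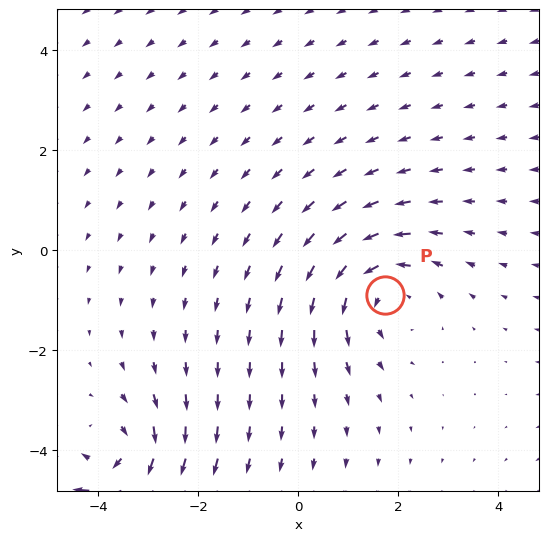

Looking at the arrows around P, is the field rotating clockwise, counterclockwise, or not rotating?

counterclockwise

Near P at (1.7, -0.9) the arrows circulate counterclockwise. The curl (z-component) there is about +3; positive curl means counterclockwise rotation.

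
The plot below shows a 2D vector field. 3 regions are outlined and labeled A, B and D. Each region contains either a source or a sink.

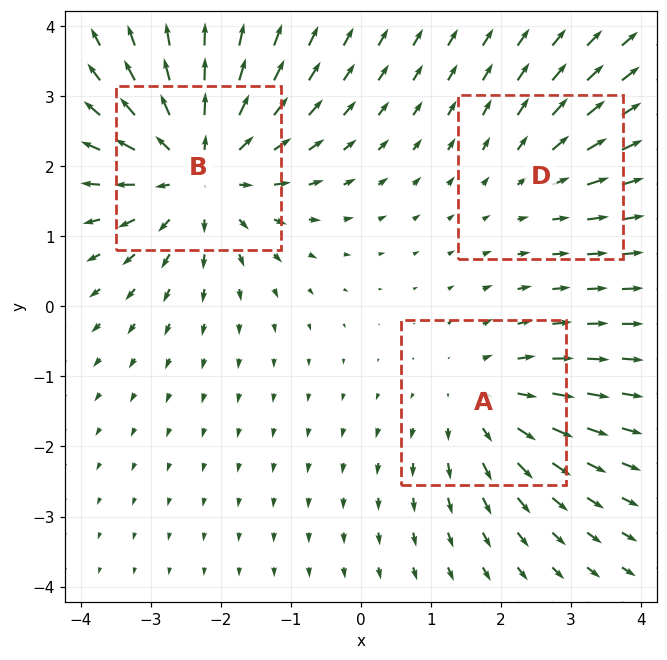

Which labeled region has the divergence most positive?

B

Divergence at each region's feature centre — A: about +3, B: about +4, D: about +2. Region B is most positive.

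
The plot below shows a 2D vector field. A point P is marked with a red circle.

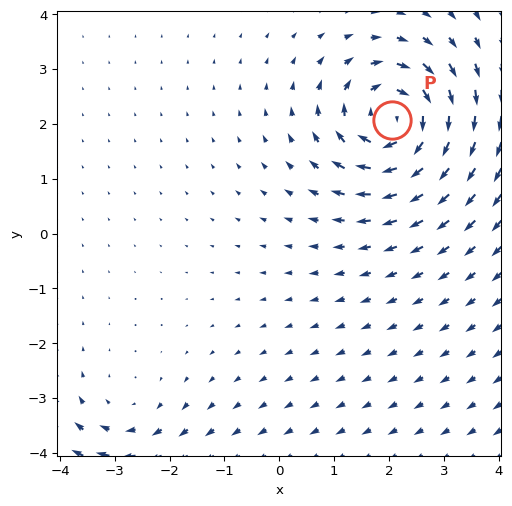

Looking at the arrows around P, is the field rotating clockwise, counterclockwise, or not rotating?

Near P at (2.1, 2.1) the arrows circulate clockwise. The curl (z-component) there is about -7; negative curl means clockwise rotation.

clockwise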